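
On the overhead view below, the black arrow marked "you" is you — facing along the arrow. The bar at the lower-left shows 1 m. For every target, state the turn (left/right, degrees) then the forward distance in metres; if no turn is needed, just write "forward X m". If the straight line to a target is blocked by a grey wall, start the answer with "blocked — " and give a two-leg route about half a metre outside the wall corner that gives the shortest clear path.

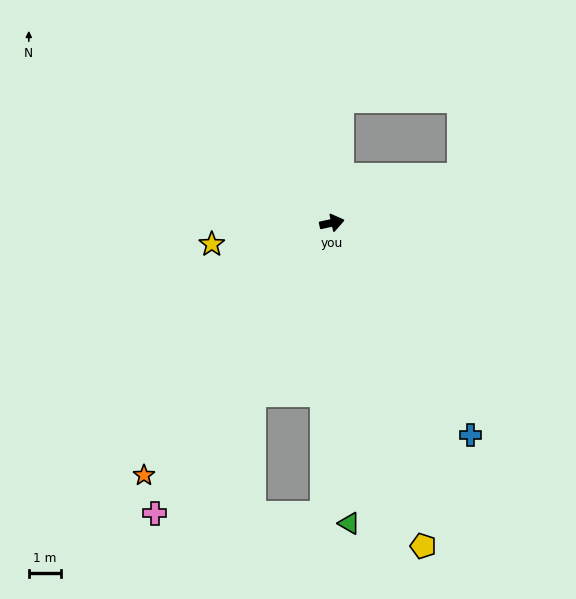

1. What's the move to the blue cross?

turn right 69°, forward 8.0 m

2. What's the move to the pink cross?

turn right 134°, forward 10.7 m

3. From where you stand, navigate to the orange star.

turn right 139°, forward 9.9 m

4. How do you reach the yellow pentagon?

turn right 87°, forward 10.6 m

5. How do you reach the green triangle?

turn right 99°, forward 9.5 m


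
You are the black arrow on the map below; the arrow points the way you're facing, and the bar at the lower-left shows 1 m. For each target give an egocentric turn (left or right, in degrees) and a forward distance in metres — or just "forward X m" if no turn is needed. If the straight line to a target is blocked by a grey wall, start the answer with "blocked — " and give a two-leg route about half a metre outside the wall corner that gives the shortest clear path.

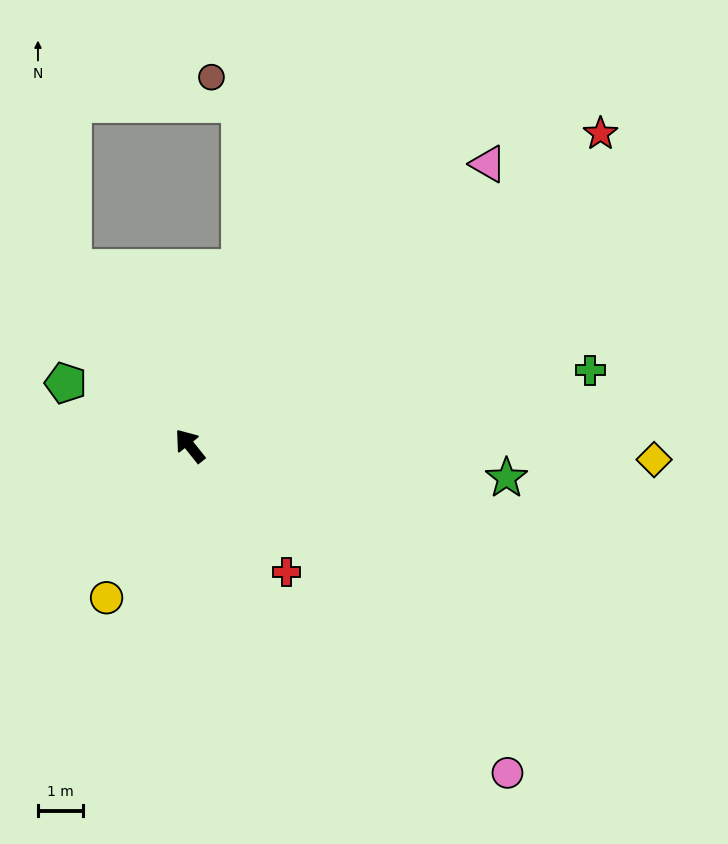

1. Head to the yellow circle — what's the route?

turn left 113°, forward 3.9 m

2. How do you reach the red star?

turn right 91°, forward 11.5 m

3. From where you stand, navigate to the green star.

turn right 134°, forward 7.1 m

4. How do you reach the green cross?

turn right 118°, forward 9.1 m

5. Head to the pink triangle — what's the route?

turn right 85°, forward 9.2 m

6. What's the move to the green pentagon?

turn left 25°, forward 3.1 m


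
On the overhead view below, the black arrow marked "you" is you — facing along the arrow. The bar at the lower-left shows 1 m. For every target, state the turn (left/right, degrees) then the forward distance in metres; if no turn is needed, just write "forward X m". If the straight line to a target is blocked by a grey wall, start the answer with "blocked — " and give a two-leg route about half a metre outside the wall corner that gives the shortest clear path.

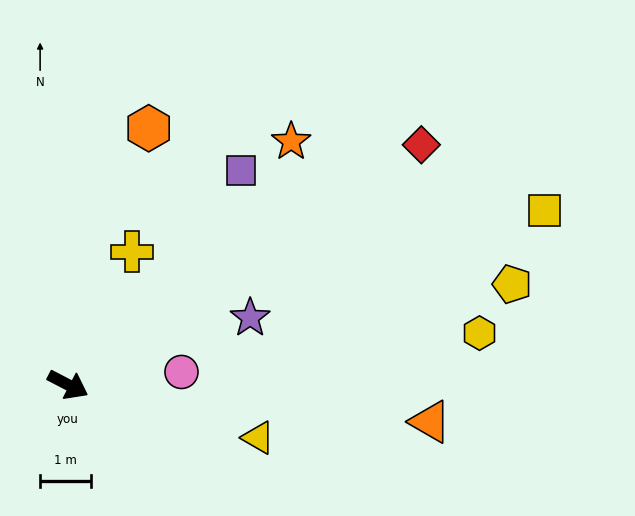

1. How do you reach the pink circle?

turn left 34°, forward 2.2 m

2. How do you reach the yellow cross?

turn left 92°, forward 2.9 m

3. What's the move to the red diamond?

turn left 62°, forward 8.4 m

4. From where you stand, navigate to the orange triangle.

turn left 22°, forward 7.1 m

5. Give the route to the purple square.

turn left 79°, forward 5.4 m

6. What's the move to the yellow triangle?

turn left 12°, forward 3.9 m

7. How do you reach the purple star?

turn left 48°, forward 3.8 m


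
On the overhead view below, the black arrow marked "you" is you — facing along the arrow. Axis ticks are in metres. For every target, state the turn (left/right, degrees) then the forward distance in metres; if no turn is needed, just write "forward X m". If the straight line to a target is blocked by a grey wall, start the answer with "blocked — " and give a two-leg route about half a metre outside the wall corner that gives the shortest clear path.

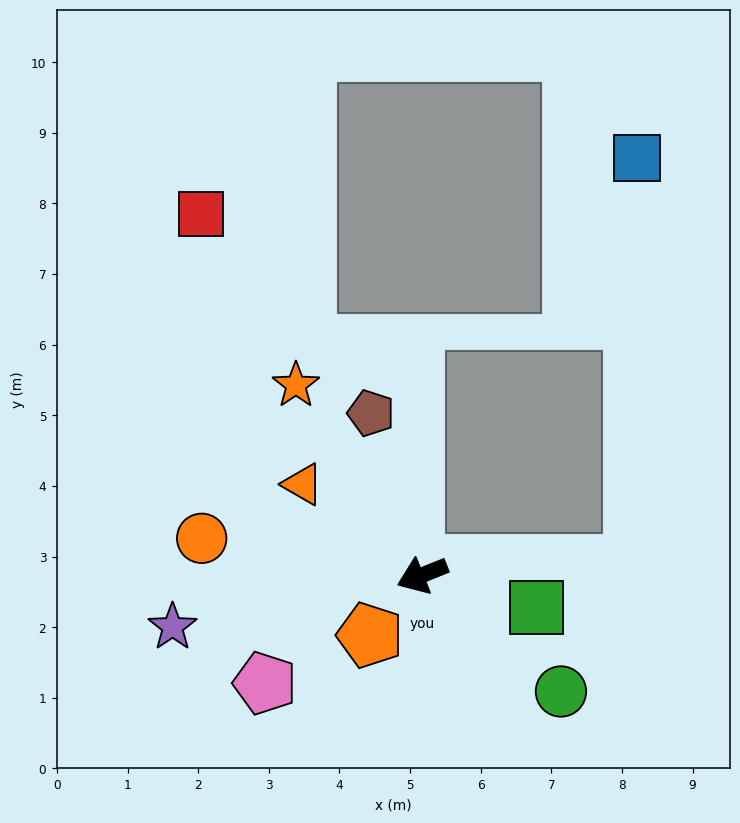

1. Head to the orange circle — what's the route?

turn right 31°, forward 3.2 m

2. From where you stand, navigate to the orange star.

turn right 78°, forward 3.2 m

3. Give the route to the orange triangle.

turn right 59°, forward 2.1 m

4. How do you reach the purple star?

turn right 10°, forward 3.6 m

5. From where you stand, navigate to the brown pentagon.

turn right 94°, forward 2.4 m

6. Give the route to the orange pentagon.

turn left 27°, forward 1.1 m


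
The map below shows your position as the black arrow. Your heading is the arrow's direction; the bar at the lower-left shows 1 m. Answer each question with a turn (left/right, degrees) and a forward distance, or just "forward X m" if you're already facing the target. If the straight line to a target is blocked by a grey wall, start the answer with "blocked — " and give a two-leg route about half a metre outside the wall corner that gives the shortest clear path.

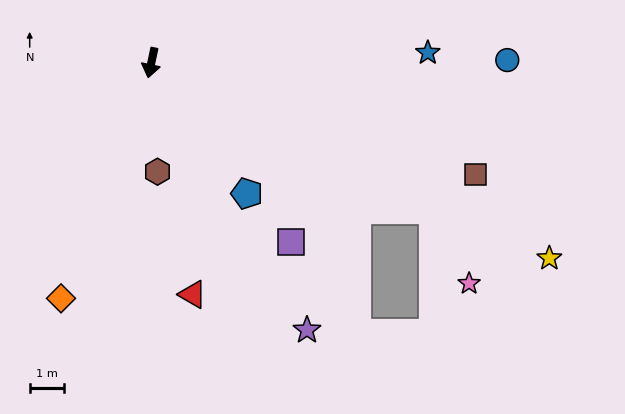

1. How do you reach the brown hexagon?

turn left 15°, forward 3.2 m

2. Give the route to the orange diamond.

turn right 9°, forward 7.3 m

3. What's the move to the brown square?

turn left 83°, forward 10.0 m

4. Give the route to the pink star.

blocked — turn left 74°, forward 9.3 m, then turn right 36°, forward 2.4 m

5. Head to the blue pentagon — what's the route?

turn left 48°, forward 4.7 m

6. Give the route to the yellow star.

turn left 76°, forward 12.9 m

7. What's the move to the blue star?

turn left 104°, forward 8.1 m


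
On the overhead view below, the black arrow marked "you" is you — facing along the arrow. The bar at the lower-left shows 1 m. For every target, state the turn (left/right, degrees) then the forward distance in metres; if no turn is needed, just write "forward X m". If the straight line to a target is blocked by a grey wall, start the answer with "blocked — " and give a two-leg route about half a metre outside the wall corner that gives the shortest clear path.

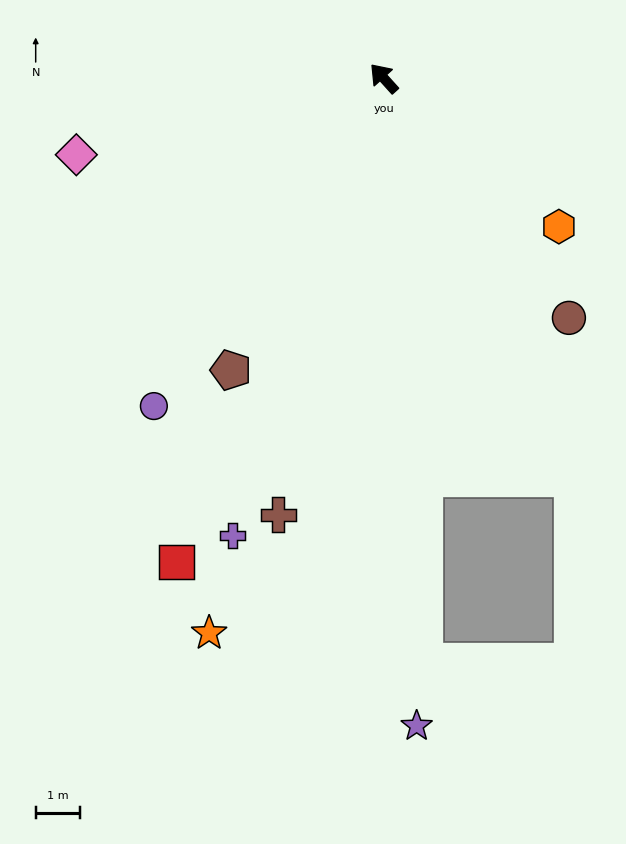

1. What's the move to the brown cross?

turn left 124°, forward 10.1 m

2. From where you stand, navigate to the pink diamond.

turn left 62°, forward 7.1 m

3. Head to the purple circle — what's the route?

turn left 103°, forward 9.0 m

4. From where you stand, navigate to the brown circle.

turn left 176°, forward 6.8 m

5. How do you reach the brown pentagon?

turn left 110°, forward 7.4 m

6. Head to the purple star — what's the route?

turn left 141°, forward 14.6 m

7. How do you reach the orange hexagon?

turn right 172°, forward 5.2 m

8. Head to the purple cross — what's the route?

turn left 120°, forward 10.8 m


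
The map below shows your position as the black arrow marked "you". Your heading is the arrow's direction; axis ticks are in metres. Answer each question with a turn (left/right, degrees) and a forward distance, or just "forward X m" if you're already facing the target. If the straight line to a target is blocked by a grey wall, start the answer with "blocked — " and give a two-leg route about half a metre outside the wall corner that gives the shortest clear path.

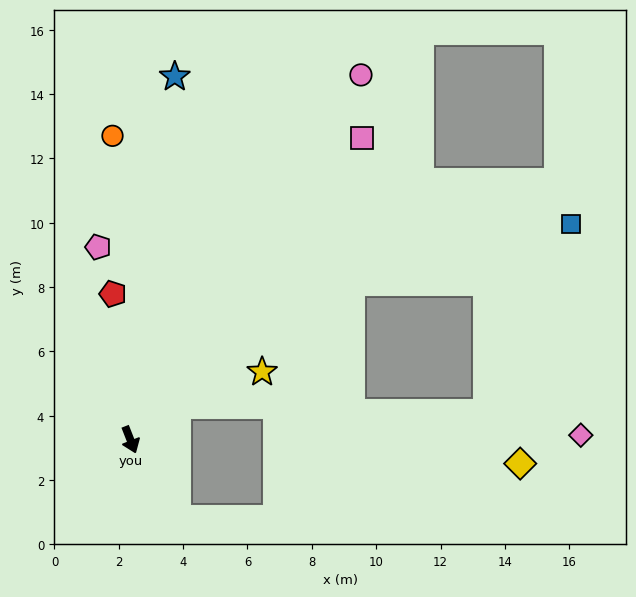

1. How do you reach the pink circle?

turn left 126°, forward 13.4 m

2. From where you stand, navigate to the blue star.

turn left 152°, forward 11.4 m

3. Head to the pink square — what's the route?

turn left 121°, forward 11.8 m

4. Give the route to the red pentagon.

turn left 165°, forward 4.6 m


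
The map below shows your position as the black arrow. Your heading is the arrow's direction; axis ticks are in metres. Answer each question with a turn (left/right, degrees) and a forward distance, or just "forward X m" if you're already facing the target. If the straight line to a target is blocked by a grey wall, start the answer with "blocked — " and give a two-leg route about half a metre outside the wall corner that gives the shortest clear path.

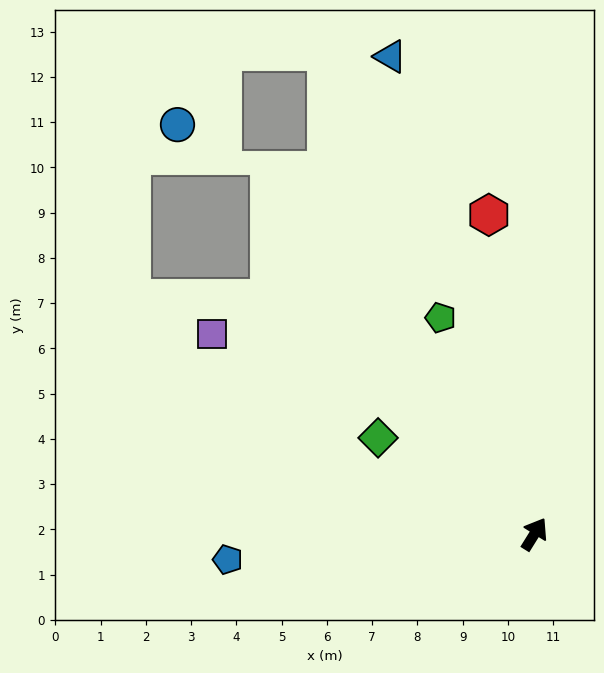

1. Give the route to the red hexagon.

turn left 40°, forward 7.1 m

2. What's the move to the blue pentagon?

turn left 127°, forward 6.8 m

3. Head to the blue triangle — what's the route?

turn left 49°, forward 11.0 m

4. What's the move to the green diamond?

turn left 90°, forward 4.1 m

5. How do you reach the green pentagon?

turn left 55°, forward 5.2 m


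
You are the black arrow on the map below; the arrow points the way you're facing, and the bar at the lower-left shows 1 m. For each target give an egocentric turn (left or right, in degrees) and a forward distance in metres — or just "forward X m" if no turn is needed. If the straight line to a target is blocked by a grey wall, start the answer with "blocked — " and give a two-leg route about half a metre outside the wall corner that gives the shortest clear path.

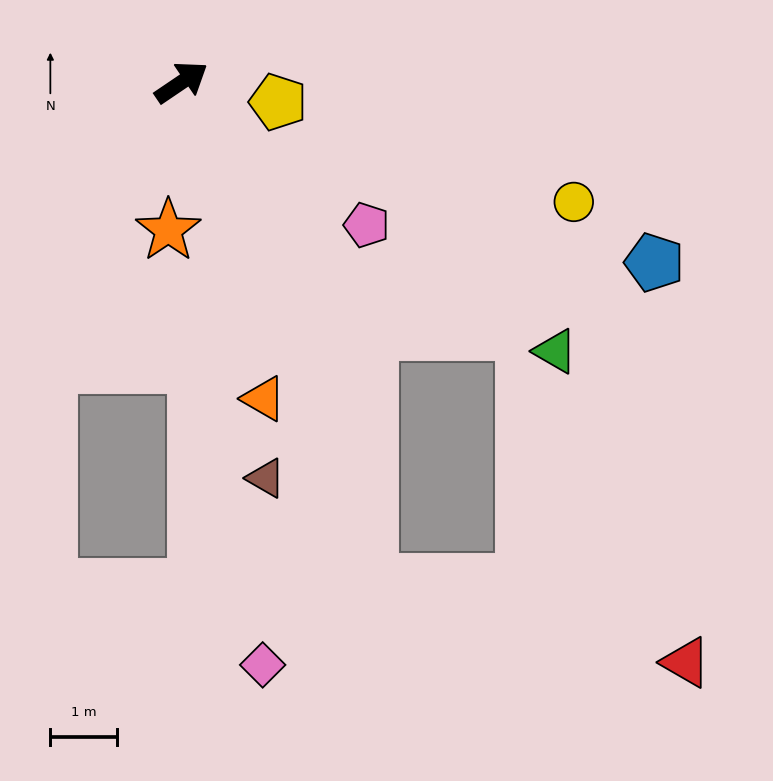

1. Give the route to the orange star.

turn right 129°, forward 2.2 m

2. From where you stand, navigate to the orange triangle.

turn right 110°, forward 4.9 m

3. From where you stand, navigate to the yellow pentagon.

turn right 46°, forward 1.5 m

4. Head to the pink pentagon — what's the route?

turn right 72°, forward 3.5 m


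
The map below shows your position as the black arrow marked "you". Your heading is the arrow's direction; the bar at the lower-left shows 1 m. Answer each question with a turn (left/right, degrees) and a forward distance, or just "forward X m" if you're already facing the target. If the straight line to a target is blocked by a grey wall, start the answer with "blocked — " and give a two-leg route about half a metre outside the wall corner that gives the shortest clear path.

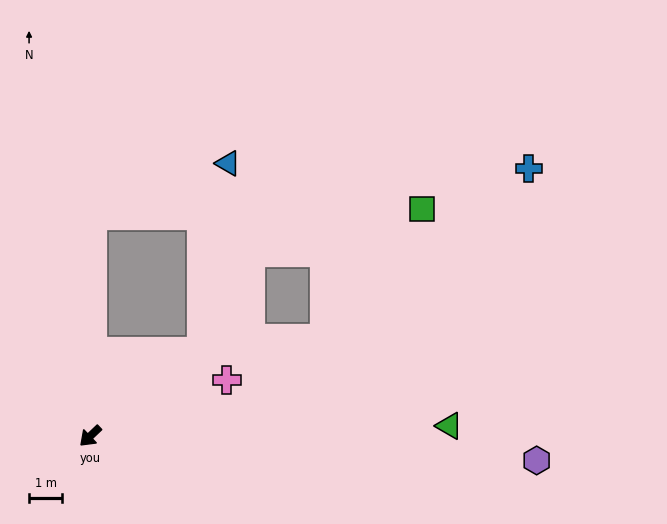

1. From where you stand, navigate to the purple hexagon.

turn left 133°, forward 13.5 m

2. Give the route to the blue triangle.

blocked — turn left 174°, forward 4.2 m, then turn left 44°, forward 5.7 m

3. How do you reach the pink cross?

turn left 159°, forward 4.5 m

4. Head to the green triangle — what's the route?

turn left 138°, forward 10.8 m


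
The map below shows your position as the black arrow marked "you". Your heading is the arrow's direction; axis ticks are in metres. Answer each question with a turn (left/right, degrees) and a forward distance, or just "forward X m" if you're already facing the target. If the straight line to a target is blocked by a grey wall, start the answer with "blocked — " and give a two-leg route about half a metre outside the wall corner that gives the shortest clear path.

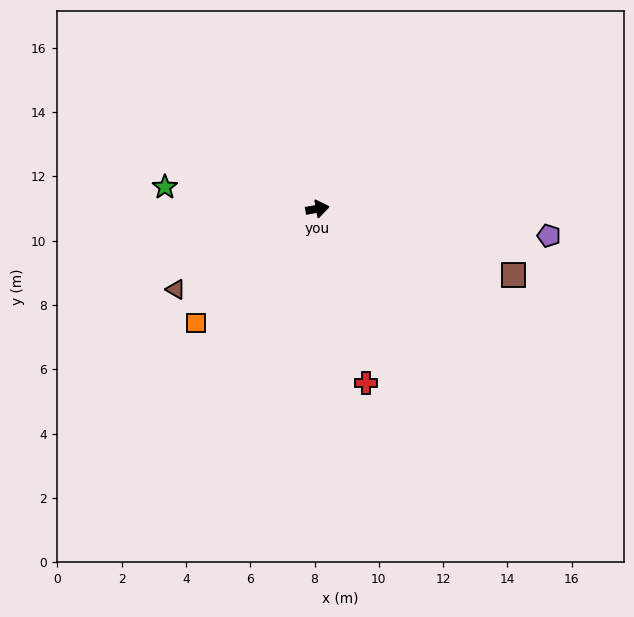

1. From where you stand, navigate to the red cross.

turn right 85°, forward 5.6 m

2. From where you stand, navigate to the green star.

turn left 162°, forward 4.8 m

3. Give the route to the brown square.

turn right 29°, forward 6.4 m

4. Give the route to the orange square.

turn right 147°, forward 5.2 m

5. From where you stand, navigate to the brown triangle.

turn right 161°, forward 5.1 m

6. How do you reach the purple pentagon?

turn right 17°, forward 7.2 m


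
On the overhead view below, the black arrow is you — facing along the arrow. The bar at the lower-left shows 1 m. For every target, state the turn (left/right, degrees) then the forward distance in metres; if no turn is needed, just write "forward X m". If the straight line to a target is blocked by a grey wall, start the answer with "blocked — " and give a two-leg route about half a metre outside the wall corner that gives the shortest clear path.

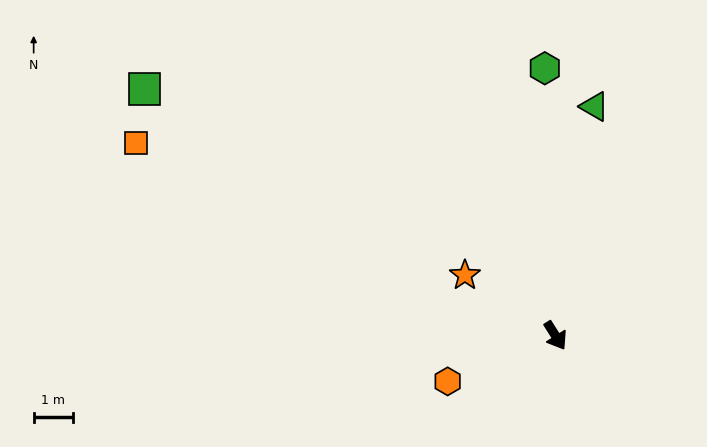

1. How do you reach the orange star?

turn right 156°, forward 2.8 m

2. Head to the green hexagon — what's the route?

turn left 150°, forward 6.8 m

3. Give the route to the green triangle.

turn left 138°, forward 5.9 m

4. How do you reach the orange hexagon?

turn right 99°, forward 3.0 m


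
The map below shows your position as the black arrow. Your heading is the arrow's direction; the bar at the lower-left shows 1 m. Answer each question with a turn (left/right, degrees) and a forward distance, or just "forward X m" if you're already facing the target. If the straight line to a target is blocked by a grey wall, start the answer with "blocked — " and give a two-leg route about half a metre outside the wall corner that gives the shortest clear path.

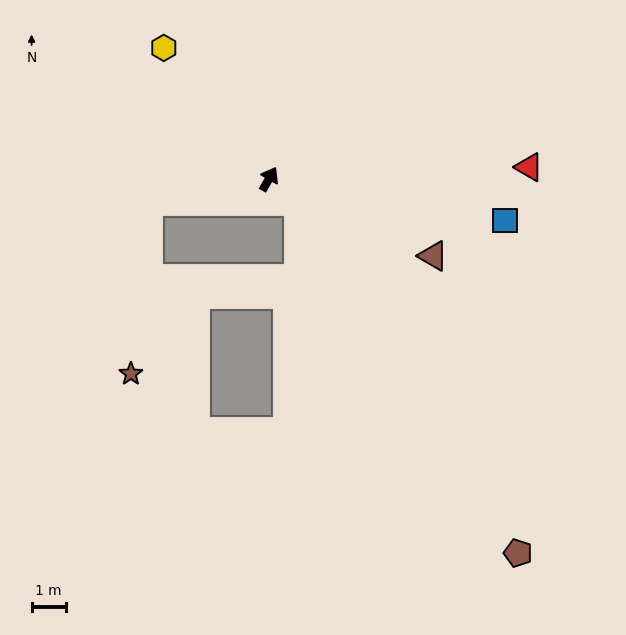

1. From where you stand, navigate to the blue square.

turn right 70°, forward 7.0 m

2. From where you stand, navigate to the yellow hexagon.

turn left 69°, forward 4.9 m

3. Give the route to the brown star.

blocked — turn left 130°, forward 3.6 m, then turn left 74°, forward 5.1 m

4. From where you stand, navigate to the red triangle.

turn right 58°, forward 7.6 m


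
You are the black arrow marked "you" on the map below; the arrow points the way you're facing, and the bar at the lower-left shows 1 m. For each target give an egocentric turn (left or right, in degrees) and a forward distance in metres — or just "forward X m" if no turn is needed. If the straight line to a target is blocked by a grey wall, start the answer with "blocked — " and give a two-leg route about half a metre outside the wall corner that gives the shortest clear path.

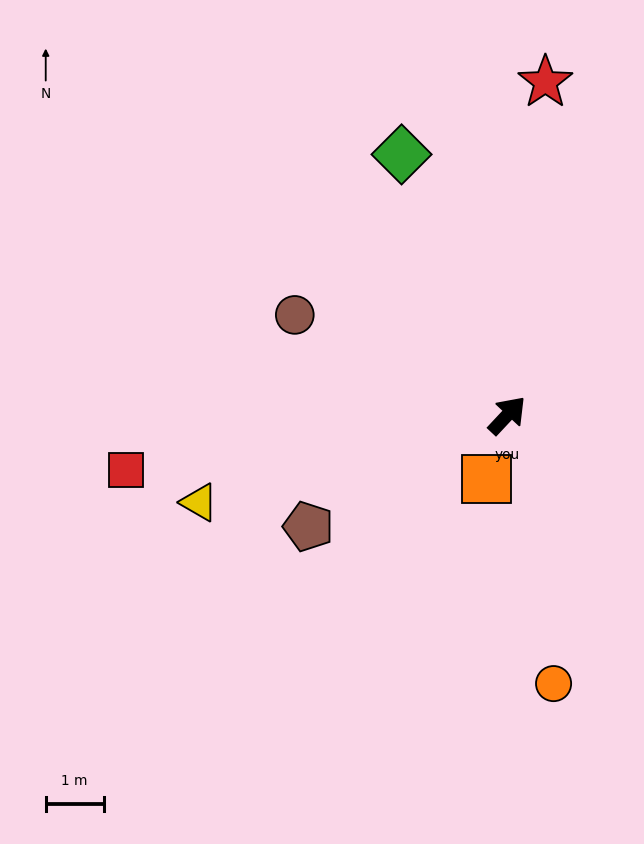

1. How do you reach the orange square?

turn right 155°, forward 1.2 m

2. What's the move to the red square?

turn left 141°, forward 6.6 m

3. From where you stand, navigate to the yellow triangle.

turn left 149°, forward 5.5 m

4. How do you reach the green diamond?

turn left 65°, forward 4.9 m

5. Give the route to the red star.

turn left 37°, forward 5.8 m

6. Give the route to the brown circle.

turn left 108°, forward 4.1 m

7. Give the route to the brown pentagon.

turn left 162°, forward 3.9 m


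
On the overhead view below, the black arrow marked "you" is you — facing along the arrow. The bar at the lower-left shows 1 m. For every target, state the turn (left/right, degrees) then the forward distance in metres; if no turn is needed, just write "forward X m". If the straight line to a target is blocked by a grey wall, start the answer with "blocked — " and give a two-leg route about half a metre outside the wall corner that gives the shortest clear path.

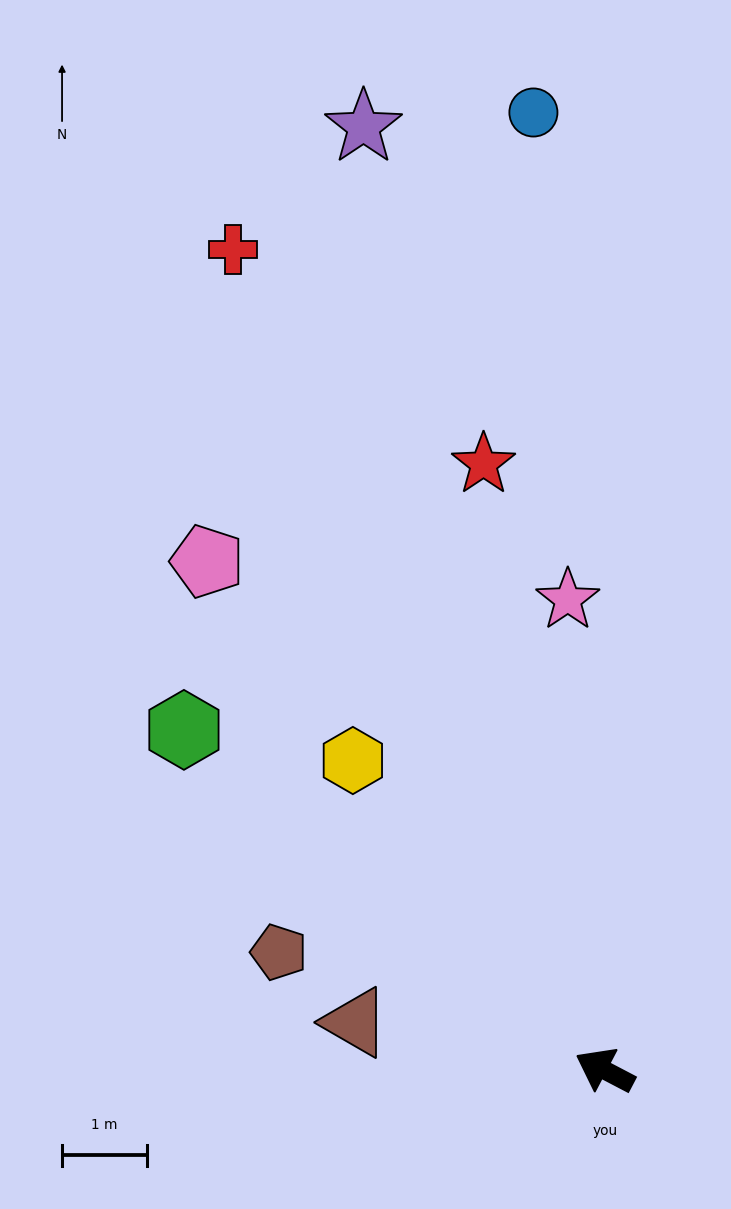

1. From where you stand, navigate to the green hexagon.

turn right 11°, forward 6.3 m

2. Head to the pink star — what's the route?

turn right 58°, forward 5.5 m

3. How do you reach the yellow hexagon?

turn right 23°, forward 4.7 m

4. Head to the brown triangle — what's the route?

turn left 17°, forward 3.0 m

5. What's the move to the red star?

turn right 51°, forward 7.3 m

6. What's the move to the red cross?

turn right 38°, forward 10.6 m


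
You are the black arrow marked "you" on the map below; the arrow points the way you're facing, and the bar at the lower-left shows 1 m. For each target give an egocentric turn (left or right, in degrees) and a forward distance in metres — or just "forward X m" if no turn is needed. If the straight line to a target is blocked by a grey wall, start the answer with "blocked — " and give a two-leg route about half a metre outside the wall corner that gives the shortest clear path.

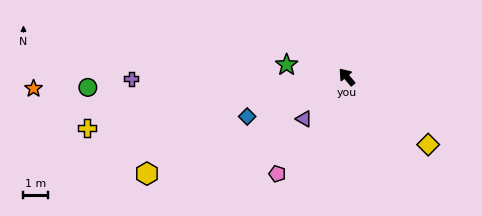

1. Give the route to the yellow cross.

turn left 61°, forward 10.8 m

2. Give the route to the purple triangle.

turn left 94°, forward 2.4 m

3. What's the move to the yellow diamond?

turn right 170°, forward 4.3 m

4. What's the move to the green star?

turn left 38°, forward 2.5 m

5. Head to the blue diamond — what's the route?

turn left 71°, forward 4.4 m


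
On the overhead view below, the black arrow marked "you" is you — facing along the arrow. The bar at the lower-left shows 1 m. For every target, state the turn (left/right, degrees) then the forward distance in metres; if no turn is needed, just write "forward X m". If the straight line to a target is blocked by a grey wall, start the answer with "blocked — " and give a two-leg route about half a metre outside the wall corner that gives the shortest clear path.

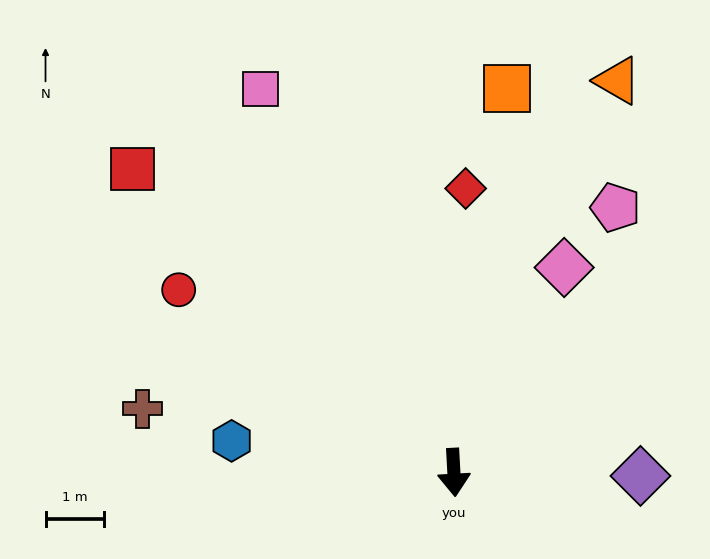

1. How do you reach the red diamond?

turn left 174°, forward 4.9 m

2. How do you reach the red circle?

turn right 127°, forward 5.7 m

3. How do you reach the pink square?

turn right 156°, forward 7.4 m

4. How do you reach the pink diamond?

turn left 149°, forward 4.0 m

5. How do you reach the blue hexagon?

turn right 101°, forward 3.9 m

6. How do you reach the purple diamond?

turn left 86°, forward 3.2 m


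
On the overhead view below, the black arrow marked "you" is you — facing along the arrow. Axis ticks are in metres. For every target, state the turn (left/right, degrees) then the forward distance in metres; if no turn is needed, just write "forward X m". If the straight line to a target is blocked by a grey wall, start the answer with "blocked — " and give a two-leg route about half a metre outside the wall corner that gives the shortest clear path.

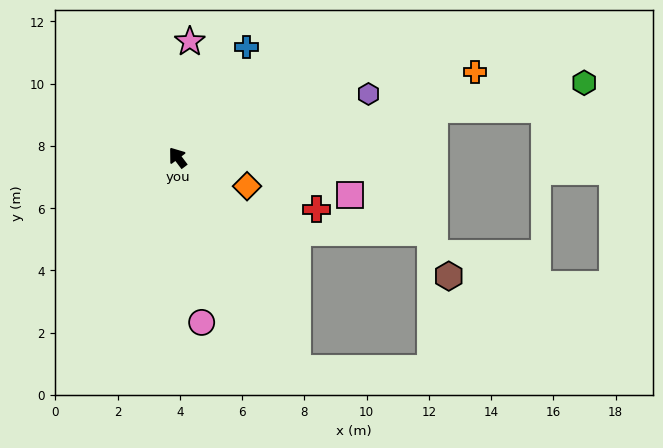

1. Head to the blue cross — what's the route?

turn right 69°, forward 4.2 m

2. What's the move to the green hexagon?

turn right 117°, forward 13.3 m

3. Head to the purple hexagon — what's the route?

turn right 109°, forward 6.5 m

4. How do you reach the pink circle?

turn left 151°, forward 5.4 m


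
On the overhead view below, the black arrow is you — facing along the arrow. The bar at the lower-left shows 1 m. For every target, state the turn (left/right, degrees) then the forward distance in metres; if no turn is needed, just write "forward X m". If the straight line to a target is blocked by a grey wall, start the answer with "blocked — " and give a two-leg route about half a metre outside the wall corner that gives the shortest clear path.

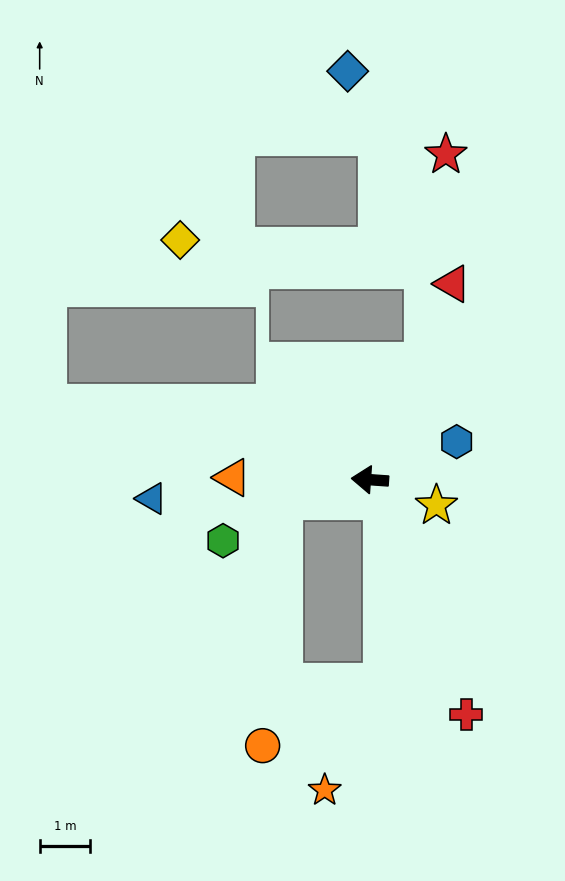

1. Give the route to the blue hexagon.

turn right 152°, forward 1.9 m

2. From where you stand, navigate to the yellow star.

turn left 163°, forward 1.4 m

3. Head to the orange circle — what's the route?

blocked — turn left 16°, forward 1.8 m, then turn left 74°, forward 4.9 m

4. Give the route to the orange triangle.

turn left 3°, forward 2.7 m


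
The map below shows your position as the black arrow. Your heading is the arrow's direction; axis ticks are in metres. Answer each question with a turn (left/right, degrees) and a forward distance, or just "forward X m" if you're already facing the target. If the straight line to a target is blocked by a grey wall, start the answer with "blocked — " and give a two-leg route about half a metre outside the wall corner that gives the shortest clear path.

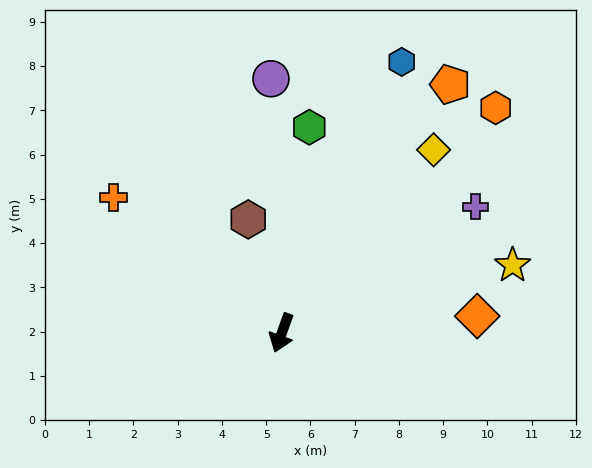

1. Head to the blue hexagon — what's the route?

turn left 176°, forward 6.7 m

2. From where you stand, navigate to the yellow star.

turn left 126°, forward 5.4 m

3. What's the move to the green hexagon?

turn right 168°, forward 4.7 m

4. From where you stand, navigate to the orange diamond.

turn left 115°, forward 4.4 m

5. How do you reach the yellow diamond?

turn left 160°, forward 5.4 m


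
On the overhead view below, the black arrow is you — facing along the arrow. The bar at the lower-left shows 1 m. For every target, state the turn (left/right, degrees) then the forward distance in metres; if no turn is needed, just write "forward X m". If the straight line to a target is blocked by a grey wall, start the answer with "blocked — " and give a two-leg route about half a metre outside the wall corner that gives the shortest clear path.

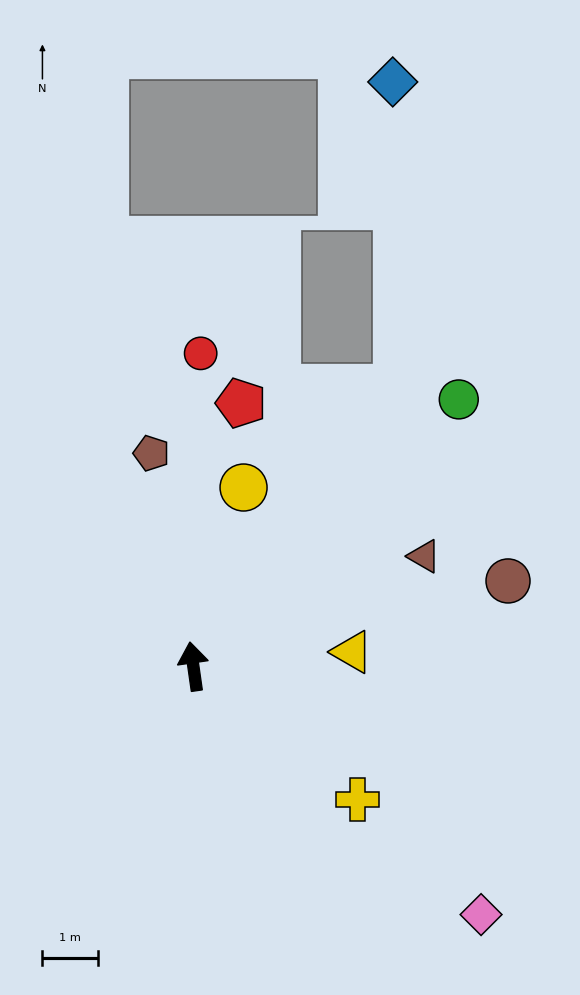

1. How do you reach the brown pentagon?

turn left 3°, forward 3.9 m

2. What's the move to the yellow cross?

turn right 137°, forward 3.8 m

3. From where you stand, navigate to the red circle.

turn right 9°, forward 5.6 m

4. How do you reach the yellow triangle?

turn right 93°, forward 2.9 m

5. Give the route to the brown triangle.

turn right 73°, forward 4.6 m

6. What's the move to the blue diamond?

blocked — turn right 44°, forward 6.2 m, then turn left 37°, forward 5.5 m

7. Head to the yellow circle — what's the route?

turn right 24°, forward 3.3 m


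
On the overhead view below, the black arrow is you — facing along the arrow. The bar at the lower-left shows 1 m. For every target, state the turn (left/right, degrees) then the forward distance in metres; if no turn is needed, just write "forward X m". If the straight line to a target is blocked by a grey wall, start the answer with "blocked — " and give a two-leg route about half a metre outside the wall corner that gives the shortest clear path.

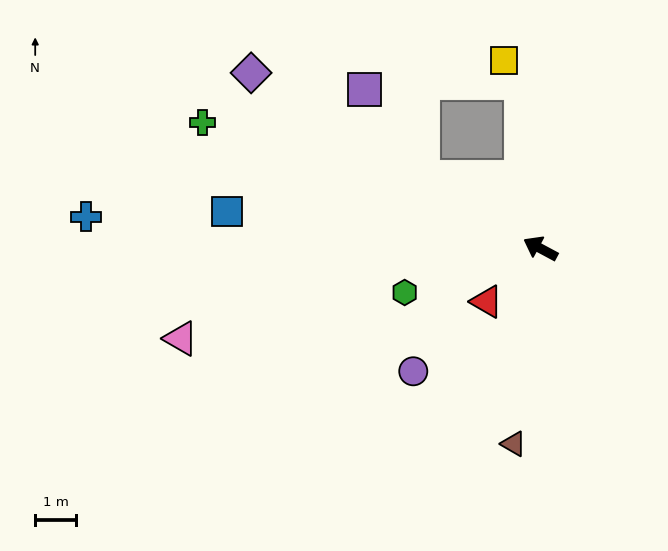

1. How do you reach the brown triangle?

turn left 110°, forward 4.8 m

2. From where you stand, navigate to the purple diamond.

turn right 3°, forward 8.3 m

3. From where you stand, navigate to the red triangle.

turn left 73°, forward 1.9 m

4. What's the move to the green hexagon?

turn left 46°, forward 3.5 m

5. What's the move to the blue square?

turn left 21°, forward 7.7 m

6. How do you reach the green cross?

turn left 8°, forward 8.8 m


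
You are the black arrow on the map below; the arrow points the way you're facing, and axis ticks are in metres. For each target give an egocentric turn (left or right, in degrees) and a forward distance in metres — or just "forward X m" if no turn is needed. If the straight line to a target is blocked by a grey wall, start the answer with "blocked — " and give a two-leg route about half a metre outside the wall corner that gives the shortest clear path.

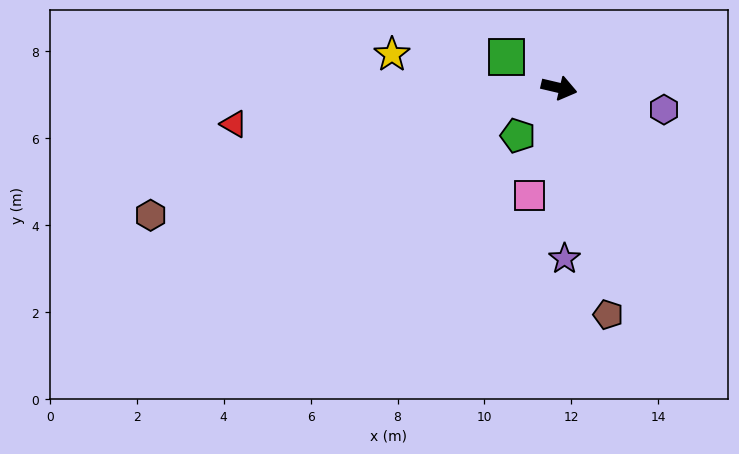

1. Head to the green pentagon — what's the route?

turn right 118°, forward 1.5 m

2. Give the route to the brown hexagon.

turn right 149°, forward 9.8 m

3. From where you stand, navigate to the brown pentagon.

turn right 65°, forward 5.3 m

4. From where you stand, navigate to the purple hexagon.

forward 2.5 m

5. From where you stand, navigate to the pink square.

turn right 92°, forward 2.6 m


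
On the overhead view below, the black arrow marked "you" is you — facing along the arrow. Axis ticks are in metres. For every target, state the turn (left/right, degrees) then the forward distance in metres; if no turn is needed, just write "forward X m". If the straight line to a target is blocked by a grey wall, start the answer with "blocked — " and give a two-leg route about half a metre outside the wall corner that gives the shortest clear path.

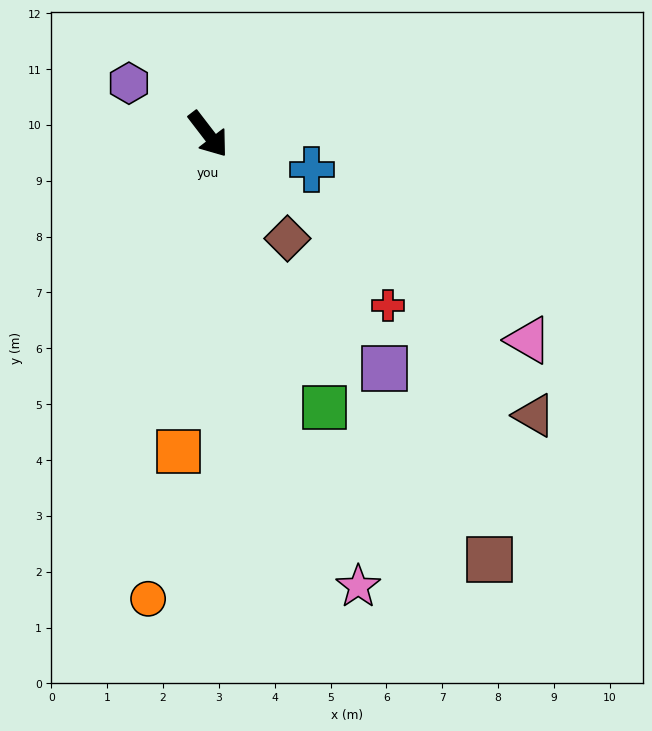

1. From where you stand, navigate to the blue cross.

turn left 34°, forward 2.0 m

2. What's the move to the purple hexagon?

turn right 160°, forward 1.7 m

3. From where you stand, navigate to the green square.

turn right 14°, forward 5.3 m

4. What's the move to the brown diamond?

forward 2.3 m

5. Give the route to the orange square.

turn right 43°, forward 5.7 m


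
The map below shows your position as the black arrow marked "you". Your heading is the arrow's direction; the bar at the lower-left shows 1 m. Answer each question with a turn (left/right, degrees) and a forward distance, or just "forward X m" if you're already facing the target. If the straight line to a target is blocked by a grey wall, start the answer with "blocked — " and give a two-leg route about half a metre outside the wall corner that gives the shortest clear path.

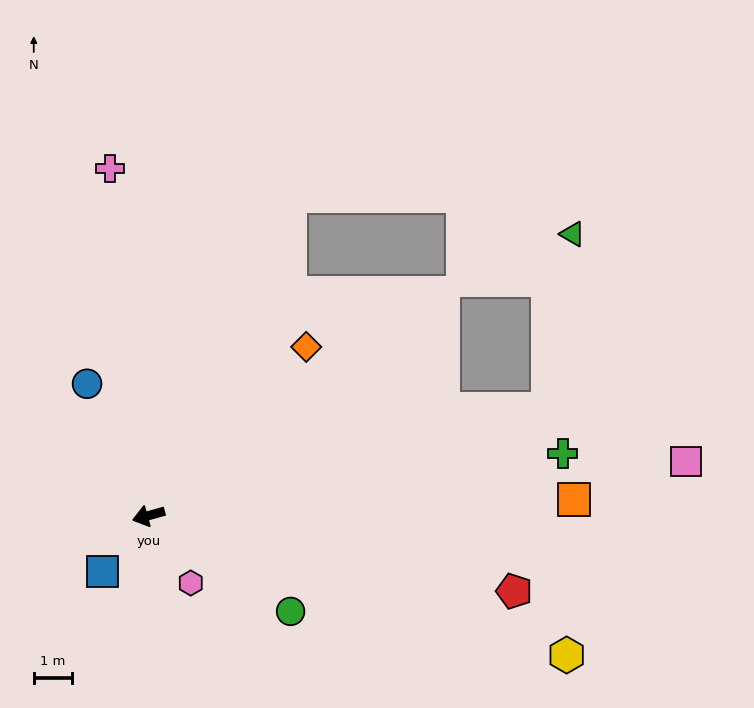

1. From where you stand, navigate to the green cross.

turn left 173°, forward 10.8 m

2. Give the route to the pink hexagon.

turn left 106°, forward 2.1 m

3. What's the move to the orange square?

turn left 166°, forward 11.0 m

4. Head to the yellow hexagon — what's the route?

turn left 146°, forward 11.4 m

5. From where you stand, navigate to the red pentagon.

turn left 153°, forward 9.6 m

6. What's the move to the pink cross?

turn right 99°, forward 9.0 m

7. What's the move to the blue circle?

turn right 81°, forward 3.8 m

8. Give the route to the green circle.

turn left 130°, forward 4.4 m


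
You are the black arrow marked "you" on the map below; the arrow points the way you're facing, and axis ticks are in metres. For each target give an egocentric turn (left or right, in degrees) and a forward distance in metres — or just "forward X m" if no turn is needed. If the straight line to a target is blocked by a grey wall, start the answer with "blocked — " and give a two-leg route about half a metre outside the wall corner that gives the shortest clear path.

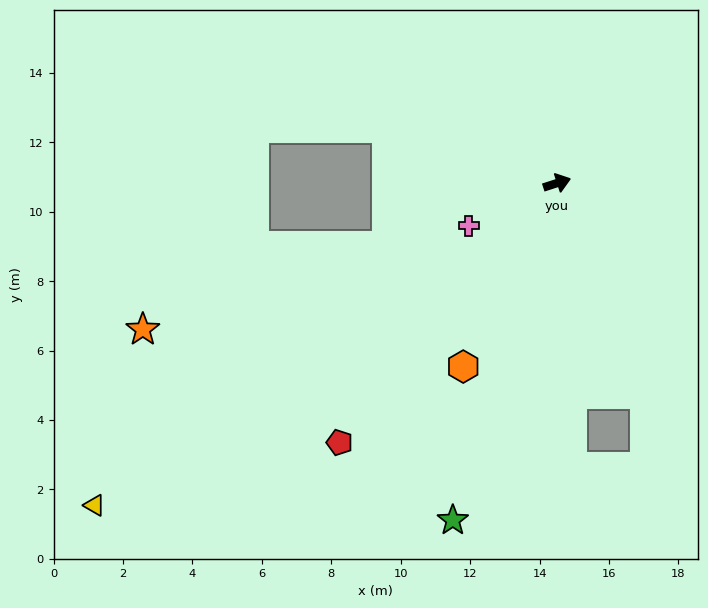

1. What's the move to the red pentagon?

turn right 148°, forward 9.8 m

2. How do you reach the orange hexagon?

turn right 135°, forward 5.9 m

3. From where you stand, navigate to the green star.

turn right 125°, forward 10.2 m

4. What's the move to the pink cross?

turn right 172°, forward 2.8 m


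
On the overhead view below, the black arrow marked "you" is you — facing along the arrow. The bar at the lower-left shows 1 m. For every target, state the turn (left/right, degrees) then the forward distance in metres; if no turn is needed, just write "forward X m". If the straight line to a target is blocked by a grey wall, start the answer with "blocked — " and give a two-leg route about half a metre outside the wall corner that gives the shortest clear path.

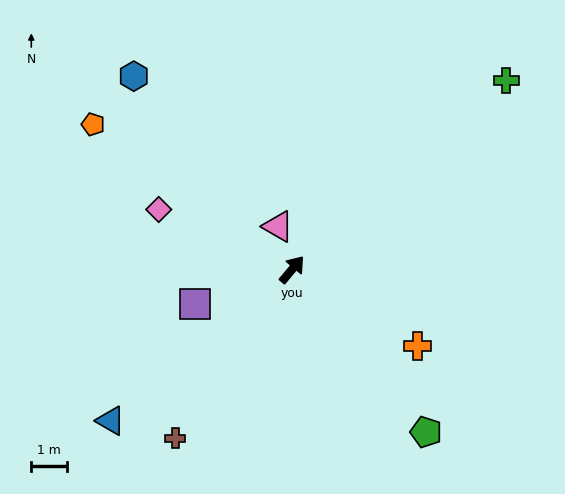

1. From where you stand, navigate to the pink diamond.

turn left 106°, forward 4.1 m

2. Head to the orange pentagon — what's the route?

turn left 94°, forward 6.9 m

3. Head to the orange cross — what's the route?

turn right 81°, forward 4.1 m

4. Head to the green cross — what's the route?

turn right 9°, forward 8.0 m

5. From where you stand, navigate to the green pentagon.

turn right 101°, forward 5.9 m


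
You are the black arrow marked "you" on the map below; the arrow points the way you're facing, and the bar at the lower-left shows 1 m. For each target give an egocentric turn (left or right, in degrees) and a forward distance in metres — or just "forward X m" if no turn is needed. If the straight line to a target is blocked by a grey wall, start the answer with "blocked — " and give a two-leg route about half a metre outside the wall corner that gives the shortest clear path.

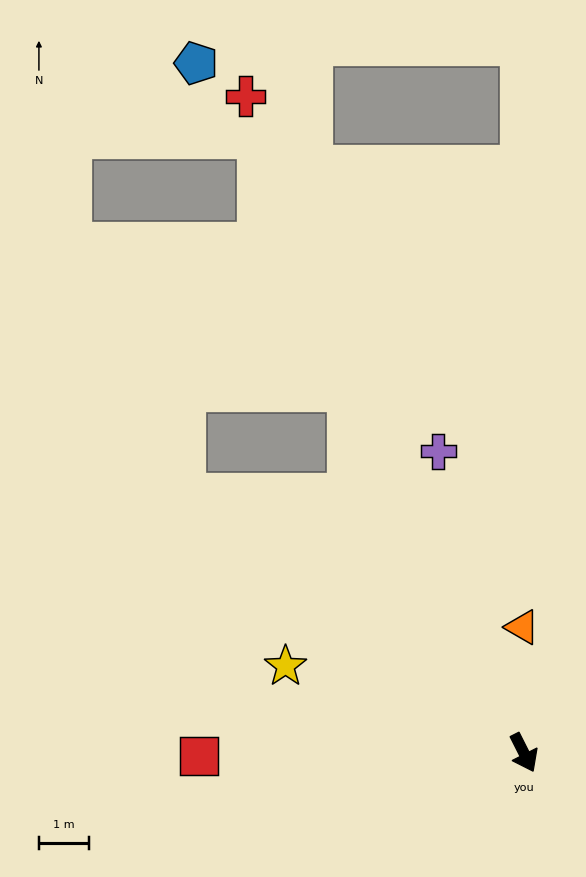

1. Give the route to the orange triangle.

turn left 154°, forward 2.5 m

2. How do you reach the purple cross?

turn left 169°, forward 6.3 m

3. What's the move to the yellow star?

turn right 137°, forward 5.1 m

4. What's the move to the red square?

turn right 116°, forward 6.5 m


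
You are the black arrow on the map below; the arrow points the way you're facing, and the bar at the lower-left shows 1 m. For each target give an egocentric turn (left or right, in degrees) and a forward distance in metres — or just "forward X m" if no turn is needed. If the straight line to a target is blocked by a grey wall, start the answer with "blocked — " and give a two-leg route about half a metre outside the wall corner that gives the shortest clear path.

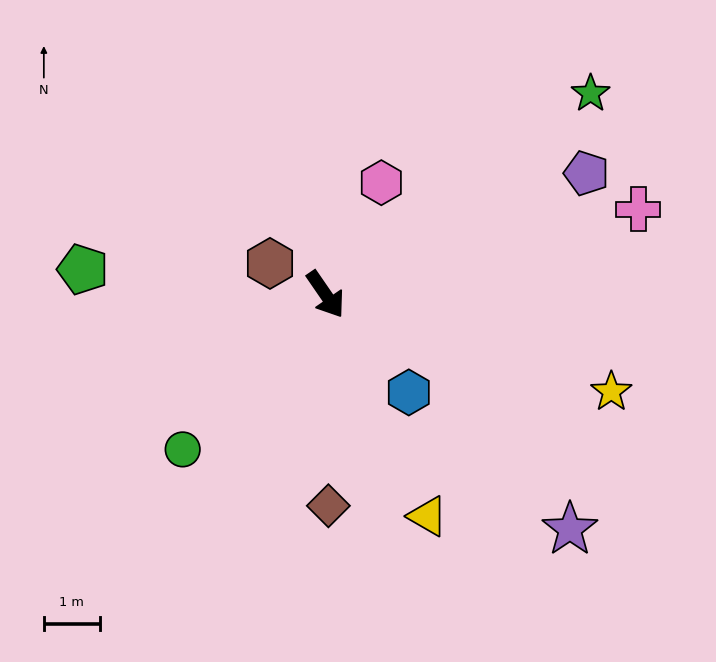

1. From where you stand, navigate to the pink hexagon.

turn left 119°, forward 2.2 m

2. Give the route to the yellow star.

turn left 37°, forward 5.4 m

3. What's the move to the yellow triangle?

turn right 10°, forward 4.4 m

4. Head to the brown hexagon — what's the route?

turn right 154°, forward 1.1 m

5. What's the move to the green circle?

turn right 77°, forward 3.8 m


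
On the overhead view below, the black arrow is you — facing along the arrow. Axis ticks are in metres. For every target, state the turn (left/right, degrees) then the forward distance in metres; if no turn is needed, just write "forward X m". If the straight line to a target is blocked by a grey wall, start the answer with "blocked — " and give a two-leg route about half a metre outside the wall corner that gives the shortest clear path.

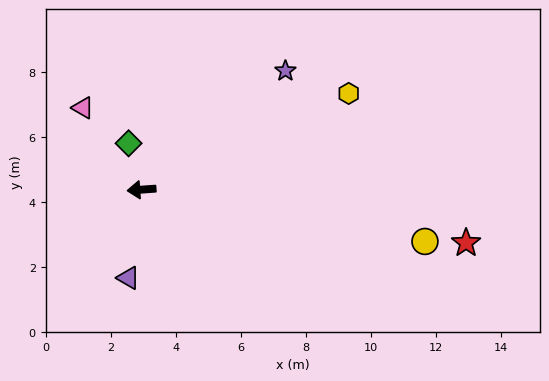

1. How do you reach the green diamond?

turn right 78°, forward 1.5 m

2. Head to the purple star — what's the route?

turn right 145°, forward 5.7 m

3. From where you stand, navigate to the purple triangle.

turn left 77°, forward 2.7 m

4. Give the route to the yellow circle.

turn left 166°, forward 8.9 m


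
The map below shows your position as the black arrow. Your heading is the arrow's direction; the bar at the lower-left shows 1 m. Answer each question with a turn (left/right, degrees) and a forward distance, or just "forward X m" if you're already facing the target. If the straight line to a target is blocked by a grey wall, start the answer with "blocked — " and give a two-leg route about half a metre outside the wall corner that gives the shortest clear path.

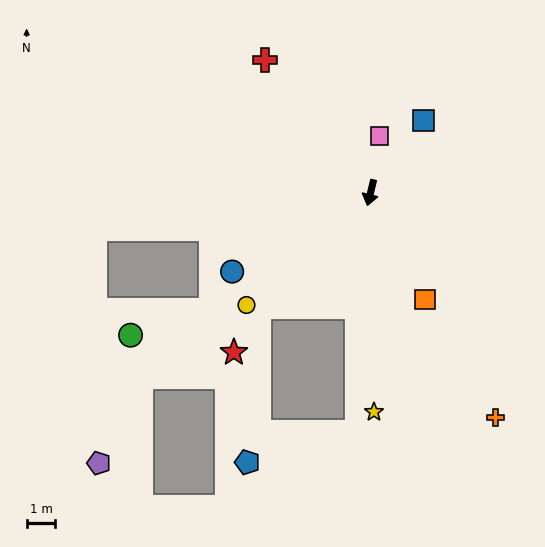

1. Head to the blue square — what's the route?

turn left 157°, forward 3.1 m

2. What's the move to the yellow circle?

turn right 34°, forward 5.8 m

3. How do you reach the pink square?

turn right 175°, forward 2.0 m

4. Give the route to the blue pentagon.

blocked — turn right 31°, forward 5.6 m, then turn left 40°, forward 5.4 m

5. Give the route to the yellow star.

turn left 15°, forward 7.7 m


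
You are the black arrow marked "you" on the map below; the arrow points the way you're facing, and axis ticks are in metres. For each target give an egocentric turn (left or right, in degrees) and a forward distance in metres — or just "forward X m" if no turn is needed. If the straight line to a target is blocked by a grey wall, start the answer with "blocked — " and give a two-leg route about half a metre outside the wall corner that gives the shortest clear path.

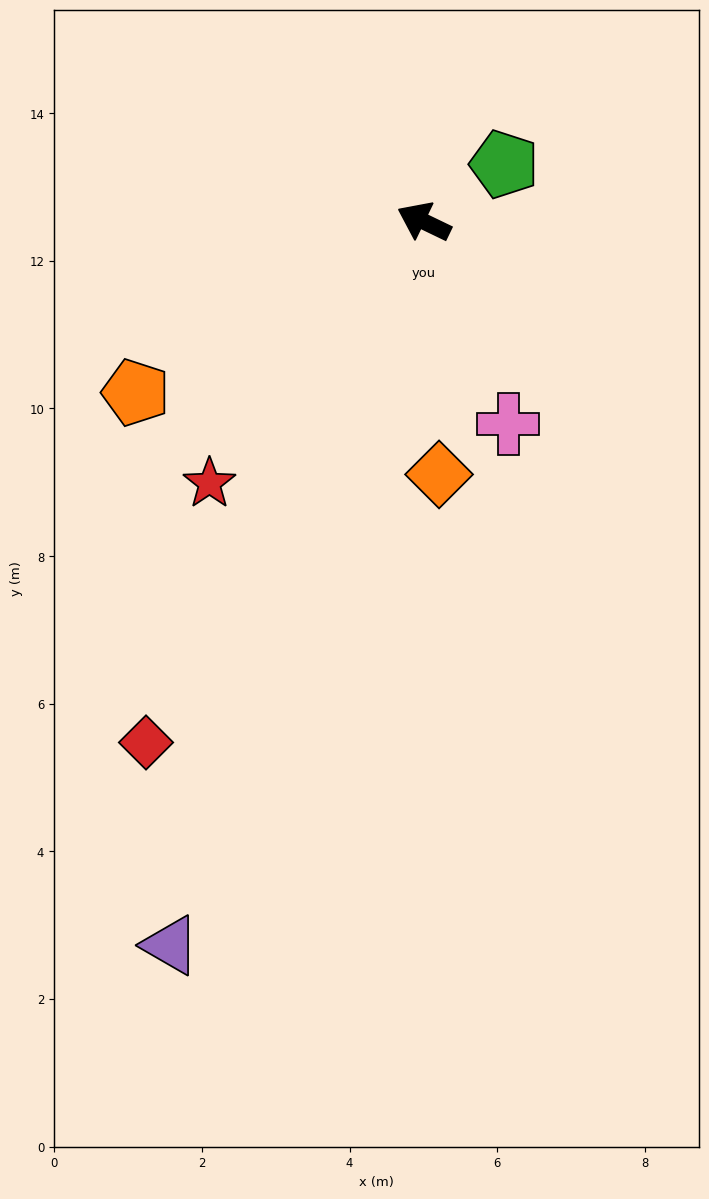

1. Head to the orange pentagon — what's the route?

turn left 56°, forward 4.5 m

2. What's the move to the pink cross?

turn left 138°, forward 3.0 m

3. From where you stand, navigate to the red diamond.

turn left 88°, forward 8.0 m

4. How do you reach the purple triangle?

turn left 96°, forward 10.4 m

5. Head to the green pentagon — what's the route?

turn right 119°, forward 1.3 m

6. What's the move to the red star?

turn left 76°, forward 4.6 m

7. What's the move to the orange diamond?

turn left 119°, forward 3.4 m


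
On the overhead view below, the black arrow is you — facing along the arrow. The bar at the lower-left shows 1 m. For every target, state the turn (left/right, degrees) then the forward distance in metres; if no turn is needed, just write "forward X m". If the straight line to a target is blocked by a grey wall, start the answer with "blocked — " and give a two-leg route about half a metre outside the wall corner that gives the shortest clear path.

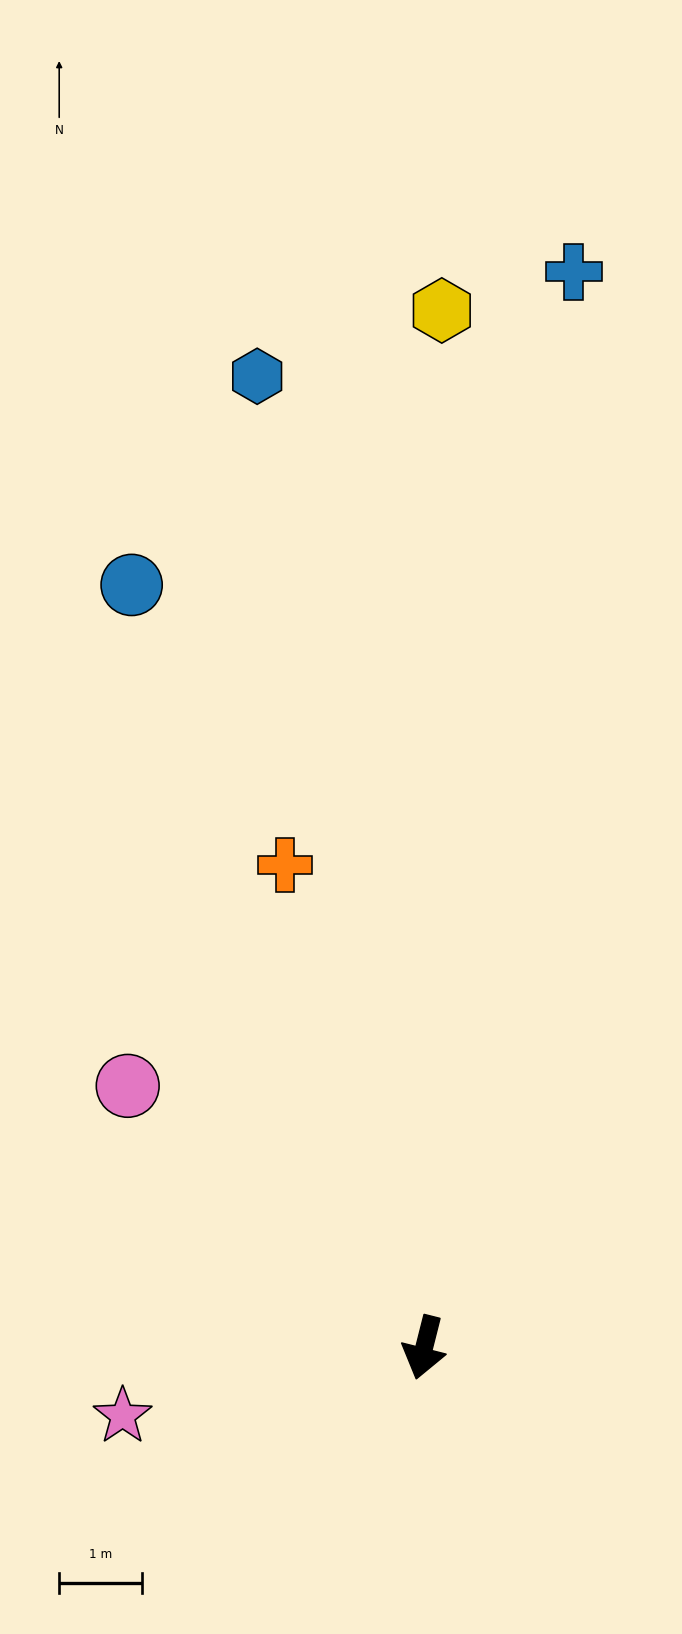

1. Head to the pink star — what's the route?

turn right 63°, forward 3.7 m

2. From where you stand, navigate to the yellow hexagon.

turn right 167°, forward 12.5 m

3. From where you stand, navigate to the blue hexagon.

turn right 156°, forward 11.9 m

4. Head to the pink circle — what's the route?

turn right 117°, forward 4.8 m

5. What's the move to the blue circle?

turn right 145°, forward 9.9 m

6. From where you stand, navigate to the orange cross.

turn right 150°, forward 6.1 m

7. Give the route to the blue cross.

turn right 174°, forward 13.1 m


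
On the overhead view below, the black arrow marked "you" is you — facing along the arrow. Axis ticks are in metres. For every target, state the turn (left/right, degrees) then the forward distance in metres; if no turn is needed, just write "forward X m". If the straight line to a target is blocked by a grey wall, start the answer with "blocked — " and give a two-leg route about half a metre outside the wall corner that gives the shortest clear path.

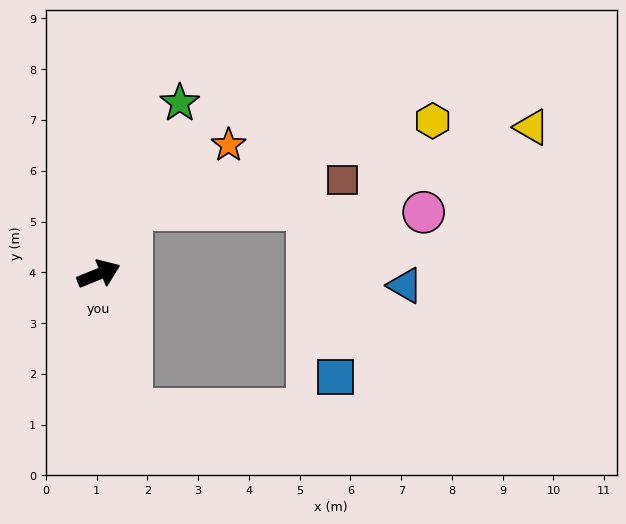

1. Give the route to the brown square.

blocked — turn left 41°, forward 1.4 m, then turn right 55°, forward 4.2 m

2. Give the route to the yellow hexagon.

blocked — turn left 41°, forward 1.4 m, then turn right 47°, forward 6.2 m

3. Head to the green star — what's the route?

turn left 43°, forward 3.7 m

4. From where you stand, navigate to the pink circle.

blocked — turn left 41°, forward 1.4 m, then turn right 64°, forward 5.8 m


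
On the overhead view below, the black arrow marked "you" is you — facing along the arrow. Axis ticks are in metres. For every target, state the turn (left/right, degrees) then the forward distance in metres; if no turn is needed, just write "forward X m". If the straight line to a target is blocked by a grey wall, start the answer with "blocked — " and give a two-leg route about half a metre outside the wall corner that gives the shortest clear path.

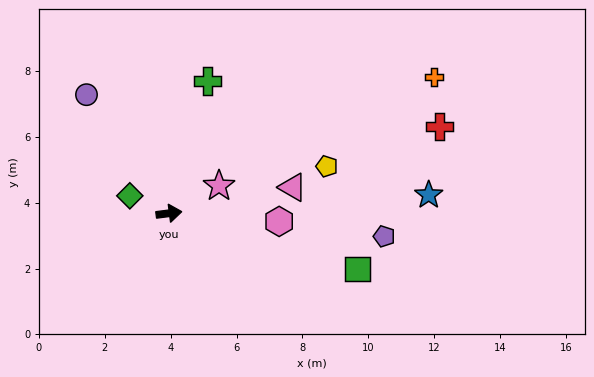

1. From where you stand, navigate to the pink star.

turn left 21°, forward 1.7 m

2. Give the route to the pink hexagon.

turn right 11°, forward 3.4 m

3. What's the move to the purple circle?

turn left 118°, forward 4.4 m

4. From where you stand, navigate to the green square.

turn right 24°, forward 6.0 m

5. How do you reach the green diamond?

turn left 149°, forward 1.3 m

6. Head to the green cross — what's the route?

turn left 66°, forward 4.2 m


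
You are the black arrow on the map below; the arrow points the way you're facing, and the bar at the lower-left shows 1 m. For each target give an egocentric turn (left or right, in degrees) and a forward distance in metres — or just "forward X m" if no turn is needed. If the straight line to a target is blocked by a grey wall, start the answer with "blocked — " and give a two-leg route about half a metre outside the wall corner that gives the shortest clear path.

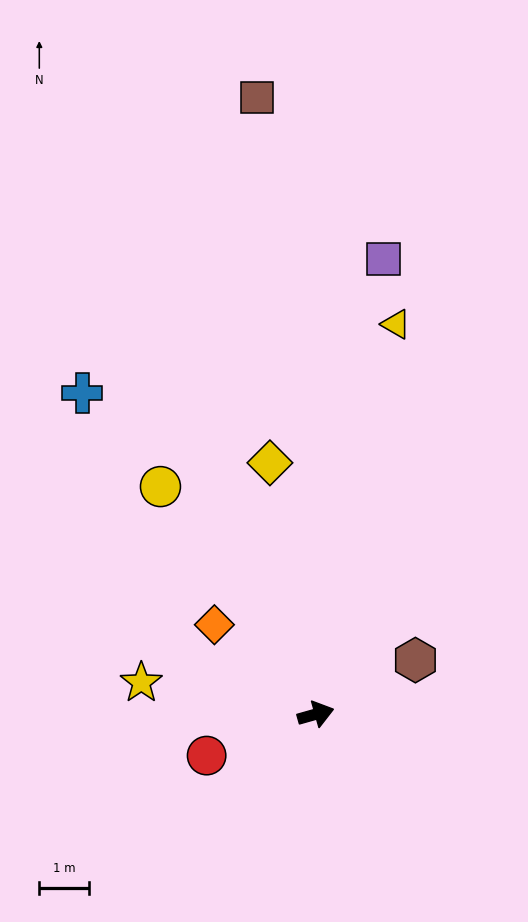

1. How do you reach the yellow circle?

turn left 109°, forward 5.5 m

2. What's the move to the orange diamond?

turn left 123°, forward 2.7 m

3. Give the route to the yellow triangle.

turn left 63°, forward 8.0 m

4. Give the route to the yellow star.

turn left 154°, forward 3.5 m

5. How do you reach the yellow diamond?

turn left 85°, forward 5.1 m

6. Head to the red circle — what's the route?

turn right 175°, forward 2.3 m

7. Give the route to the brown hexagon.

turn left 13°, forward 2.3 m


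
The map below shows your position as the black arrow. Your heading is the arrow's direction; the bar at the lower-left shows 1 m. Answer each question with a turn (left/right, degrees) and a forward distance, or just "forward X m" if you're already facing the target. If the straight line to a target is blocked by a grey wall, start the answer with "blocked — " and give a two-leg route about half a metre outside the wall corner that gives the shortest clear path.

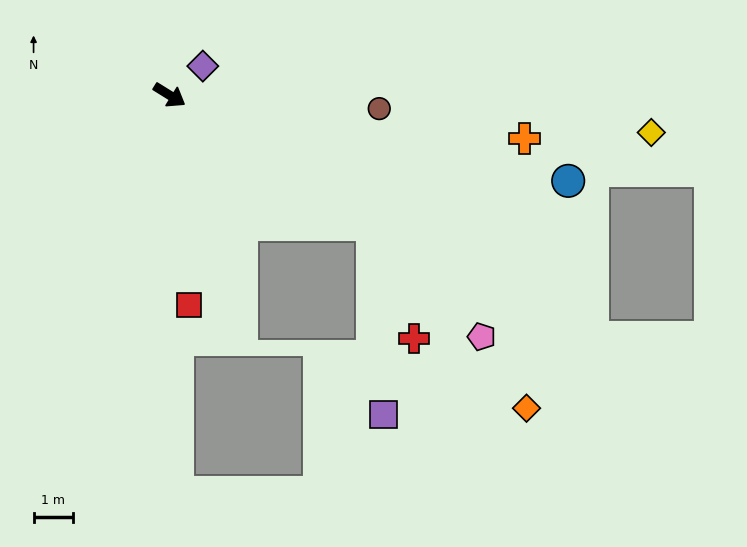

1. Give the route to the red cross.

blocked — forward 6.1 m, then turn right 38°, forward 3.1 m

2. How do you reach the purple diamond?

turn left 73°, forward 1.1 m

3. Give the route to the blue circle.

turn left 20°, forward 10.4 m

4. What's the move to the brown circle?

turn left 28°, forward 5.4 m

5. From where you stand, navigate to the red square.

turn right 53°, forward 5.4 m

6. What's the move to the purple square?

blocked — forward 6.1 m, then turn right 55°, forward 4.9 m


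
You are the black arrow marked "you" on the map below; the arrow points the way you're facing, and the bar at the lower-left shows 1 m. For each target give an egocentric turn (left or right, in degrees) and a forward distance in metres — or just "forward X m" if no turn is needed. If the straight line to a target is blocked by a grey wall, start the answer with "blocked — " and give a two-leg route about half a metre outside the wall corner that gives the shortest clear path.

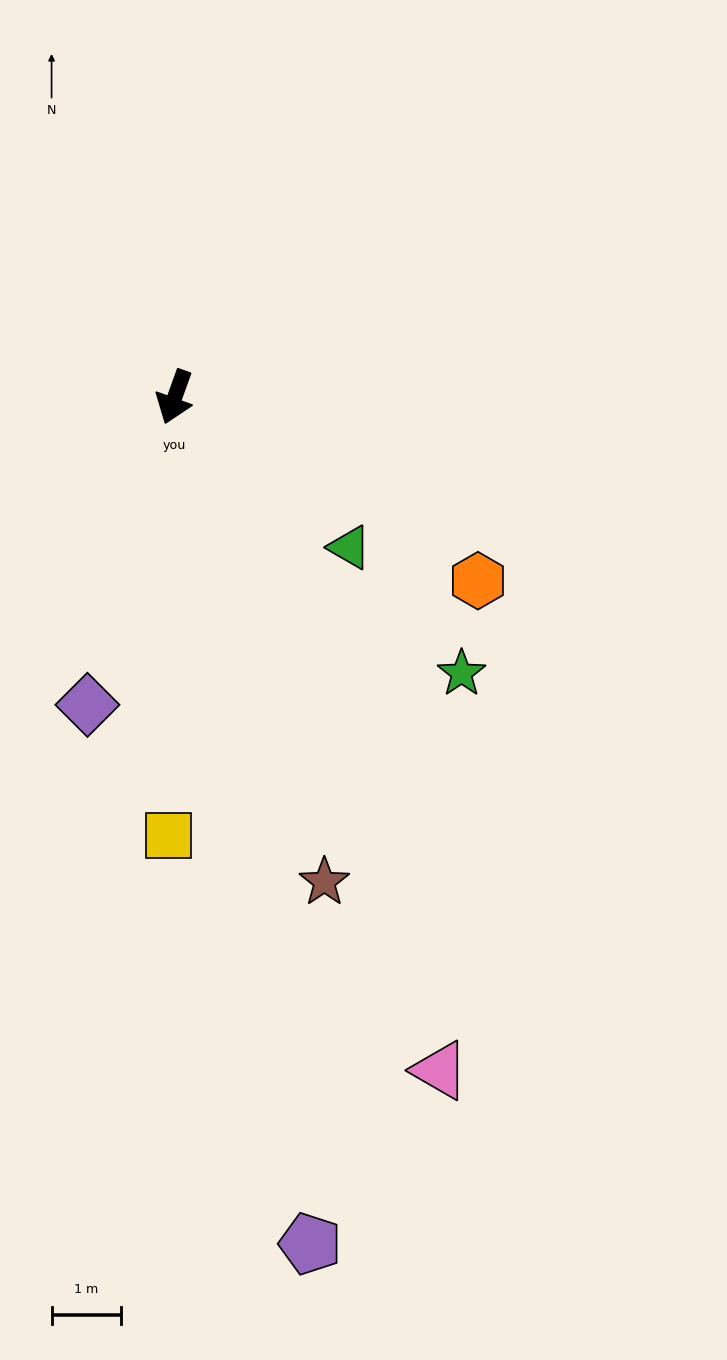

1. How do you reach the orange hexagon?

turn left 79°, forward 5.1 m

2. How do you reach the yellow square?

turn left 19°, forward 6.3 m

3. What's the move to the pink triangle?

turn left 41°, forward 10.5 m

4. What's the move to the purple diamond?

turn left 4°, forward 4.6 m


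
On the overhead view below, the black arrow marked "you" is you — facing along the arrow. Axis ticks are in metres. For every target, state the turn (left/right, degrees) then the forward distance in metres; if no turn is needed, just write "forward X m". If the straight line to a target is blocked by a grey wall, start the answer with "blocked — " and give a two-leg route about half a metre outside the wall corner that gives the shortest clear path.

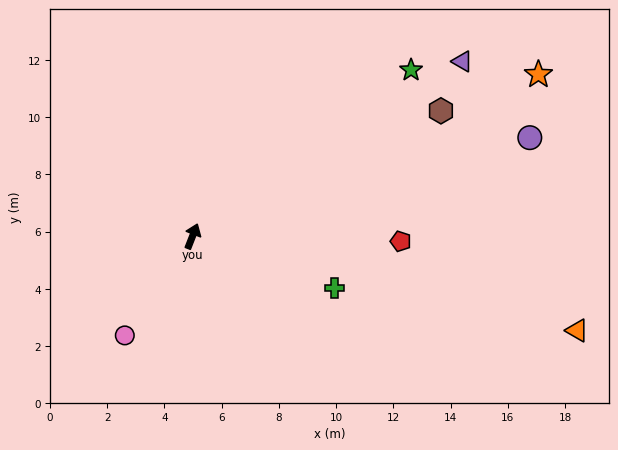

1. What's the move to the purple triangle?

turn right 36°, forward 11.2 m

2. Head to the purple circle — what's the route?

turn right 52°, forward 12.3 m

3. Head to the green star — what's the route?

turn right 31°, forward 9.6 m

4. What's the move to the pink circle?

turn left 167°, forward 4.2 m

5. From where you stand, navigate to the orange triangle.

turn right 82°, forward 13.8 m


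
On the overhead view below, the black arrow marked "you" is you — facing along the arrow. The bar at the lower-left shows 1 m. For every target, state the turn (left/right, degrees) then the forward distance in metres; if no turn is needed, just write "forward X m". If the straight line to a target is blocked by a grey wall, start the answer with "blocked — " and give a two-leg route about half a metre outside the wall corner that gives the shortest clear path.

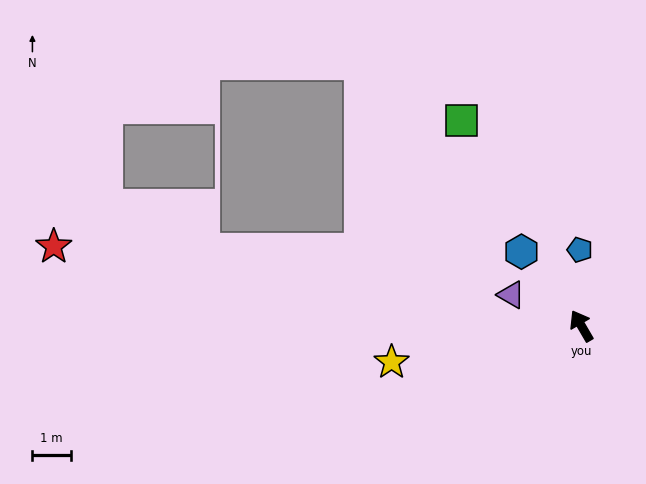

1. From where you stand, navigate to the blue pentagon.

turn right 29°, forward 2.0 m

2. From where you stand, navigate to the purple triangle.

turn left 36°, forward 2.0 m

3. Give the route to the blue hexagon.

turn left 9°, forward 2.5 m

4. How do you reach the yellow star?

turn left 71°, forward 5.0 m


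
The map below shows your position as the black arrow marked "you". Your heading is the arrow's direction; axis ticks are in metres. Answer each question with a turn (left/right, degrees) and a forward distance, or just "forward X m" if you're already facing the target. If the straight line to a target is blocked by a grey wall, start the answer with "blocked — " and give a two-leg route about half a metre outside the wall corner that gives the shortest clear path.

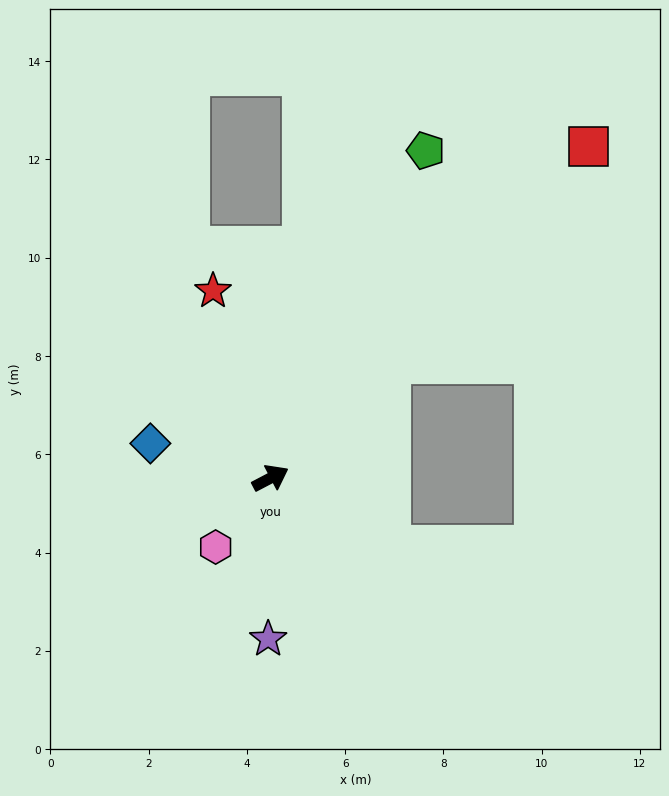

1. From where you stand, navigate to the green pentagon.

turn left 37°, forward 7.4 m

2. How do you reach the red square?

turn left 19°, forward 9.3 m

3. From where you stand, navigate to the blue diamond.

turn left 136°, forward 2.5 m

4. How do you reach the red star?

turn left 79°, forward 4.0 m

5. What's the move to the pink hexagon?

turn right 156°, forward 1.8 m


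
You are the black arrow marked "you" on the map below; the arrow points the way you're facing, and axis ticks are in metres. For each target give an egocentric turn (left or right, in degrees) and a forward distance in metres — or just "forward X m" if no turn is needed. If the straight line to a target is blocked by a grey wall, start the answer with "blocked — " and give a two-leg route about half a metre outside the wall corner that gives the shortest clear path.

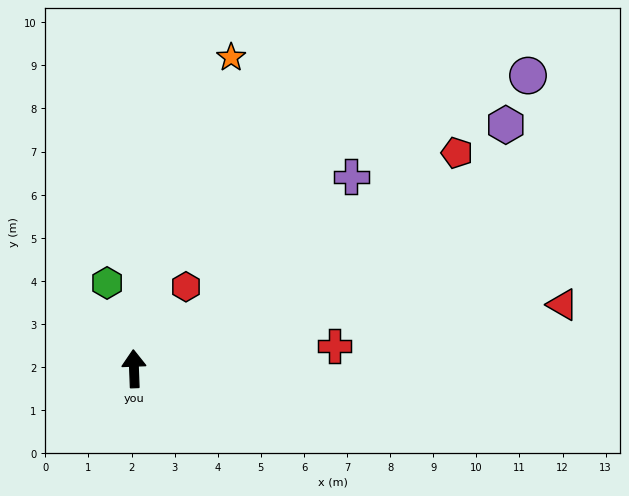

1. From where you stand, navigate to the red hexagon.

turn right 35°, forward 2.3 m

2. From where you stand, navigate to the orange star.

turn right 19°, forward 7.6 m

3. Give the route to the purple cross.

turn right 51°, forward 6.7 m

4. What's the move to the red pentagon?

turn right 58°, forward 9.0 m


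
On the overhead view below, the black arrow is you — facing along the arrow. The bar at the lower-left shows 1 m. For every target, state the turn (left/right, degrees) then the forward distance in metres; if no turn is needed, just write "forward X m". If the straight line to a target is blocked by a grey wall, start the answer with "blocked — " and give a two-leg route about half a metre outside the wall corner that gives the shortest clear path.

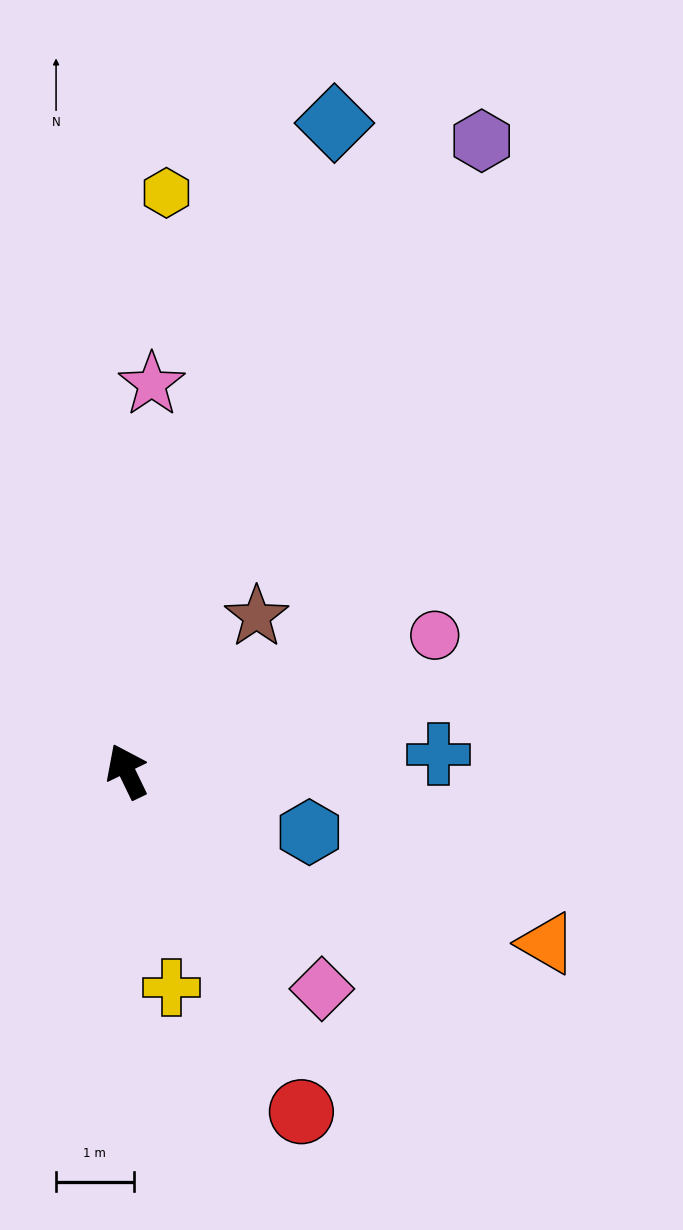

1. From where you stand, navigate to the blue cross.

turn right 113°, forward 4.0 m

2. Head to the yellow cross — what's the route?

turn left 166°, forward 2.8 m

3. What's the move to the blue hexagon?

turn right 134°, forward 2.5 m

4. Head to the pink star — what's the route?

turn right 30°, forward 5.0 m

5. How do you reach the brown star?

turn right 66°, forward 2.6 m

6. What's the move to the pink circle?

turn right 92°, forward 4.3 m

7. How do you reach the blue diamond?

turn right 44°, forward 8.8 m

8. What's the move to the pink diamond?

turn right 164°, forward 3.8 m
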